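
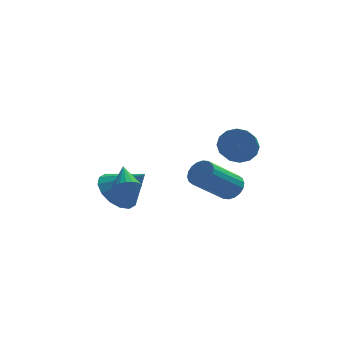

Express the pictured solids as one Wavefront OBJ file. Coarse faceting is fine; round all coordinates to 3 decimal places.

v 1.483 -0.252 0.129
v 1.86 0.023 0.691
v 1.673 -1.033 1.333
v 1.297 -1.308 0.771
v 1.501 0.125 0.754
v 1.315 -0.931 1.396
v 1.138 0.126 0.65
v 0.952 -0.93 1.292
v 0.868 0.025 0.406
v 0.681 -1.031 1.048
v 0.762 -0.149 0.088
v 0.575 -1.205 0.73
v 0.849 -0.352 -0.219
v 0.663 -1.408 0.423
v 1.107 -0.527 -0.433
v 0.92 -1.583 0.209
v 1.465 -0.629 -0.496
v 1.279 -1.685 0.146
v 1.828 -0.63 -0.392
v 1.642 -1.686 0.25
v 2.099 -0.529 -0.148
v 1.912 -1.585 0.494
v 2.205 -0.355 0.17
v 2.018 -1.411 0.812
v 2.117 -0.152 0.477
v 1.931 -1.208 1.119
v -2.596 1.59 -2.829
v -2.186 1.369 -2.484
v -2.704 2.45 -2.151
v -2.056 1.505 -2.635
v -2.02 1.655 -2.82
v -2.083 1.794 -3.006
v -2.235 1.898 -3.162
v -2.449 1.949 -3.26
v -2.689 1.938 -3.284
v -2.913 1.866 -3.229
v -3.082 1.747 -3.105
v -3.167 1.601 -2.933
v -3.153 1.453 -2.743
v -3.043 1.329 -2.568
v -2.856 1.249 -2.438
v -2.624 1.229 -2.376
v -2.387 1.272 -2.392
v -2.914 3.651 -4.142
v -2.216 3.475 -4.85
v -1.846 3.209 -2.978
v -2.152 3.977 -4.718
v -2.292 4.391 -4.432
v -2.599 4.607 -4.068
v -2.99 4.567 -3.724
v -3.361 4.282 -3.492
v -3.612 3.827 -3.433
v -3.677 3.325 -3.565
v -3.537 2.91 -3.851
v -3.23 2.694 -4.215
v -2.838 2.734 -4.559
v -2.467 3.02 -4.792
v 1.468 2.973 -3.671
v 1.914 2.996 -3.213
v 0.677 2.19 -1.97
v 0.232 2.167 -2.429
v 1.78 3.246 -3.184
v 0.544 2.44 -1.941
v 1.585 3.442 -3.252
v 0.348 2.636 -2.009
v 1.366 3.545 -3.402
v 0.129 2.738 -2.159
v 1.168 3.534 -3.606
v -0.069 2.728 -2.364
v 1.029 3.413 -3.823
v -0.208 2.607 -2.581
v 0.977 3.204 -4.01
v -0.26 2.398 -2.767
v 1.023 2.95 -4.13
v -0.214 2.144 -2.887
v 1.156 2.7 -4.159
v -0.08 1.894 -2.916
v 1.352 2.504 -4.091
v 0.115 1.698 -2.848
v 1.571 2.402 -3.941
v 0.334 1.595 -2.698
v 1.769 2.412 -3.736
v 0.532 1.606 -2.494
v 1.908 2.533 -3.519
v 0.671 1.727 -2.277
v 1.96 2.742 -3.333
v 0.723 1.936 -2.09
f 2 1 5
f 2 5 3
f 3 5 6
f 3 6 4
f 5 1 7
f 5 7 6
f 6 7 8
f 6 8 4
f 7 1 9
f 7 9 8
f 8 9 10
f 8 10 4
f 9 1 11
f 9 11 10
f 10 11 12
f 10 12 4
f 11 1 13
f 11 13 12
f 12 13 14
f 12 14 4
f 13 1 15
f 13 15 14
f 14 15 16
f 14 16 4
f 15 1 17
f 15 17 16
f 16 17 18
f 16 18 4
f 17 1 19
f 17 19 18
f 18 19 20
f 18 20 4
f 19 1 21
f 19 21 20
f 20 21 22
f 20 22 4
f 21 1 23
f 21 23 22
f 22 23 24
f 22 24 4
f 23 1 25
f 23 25 24
f 24 25 26
f 24 26 4
f 25 1 2
f 25 2 26
f 26 2 3
f 26 3 4
f 28 27 30
f 28 30 29
f 30 27 31
f 30 31 29
f 31 27 32
f 31 32 29
f 32 27 33
f 32 33 29
f 33 27 34
f 33 34 29
f 34 27 35
f 34 35 29
f 35 27 36
f 35 36 29
f 36 27 37
f 36 37 29
f 37 27 38
f 37 38 29
f 38 27 39
f 38 39 29
f 39 27 40
f 39 40 29
f 40 27 41
f 40 41 29
f 41 27 42
f 41 42 29
f 42 27 43
f 42 43 29
f 43 27 28
f 43 28 29
f 45 44 47
f 45 47 46
f 47 44 48
f 47 48 46
f 48 44 49
f 48 49 46
f 49 44 50
f 49 50 46
f 50 44 51
f 50 51 46
f 51 44 52
f 51 52 46
f 52 44 53
f 52 53 46
f 53 44 54
f 53 54 46
f 54 44 55
f 54 55 46
f 55 44 56
f 55 56 46
f 56 44 57
f 56 57 46
f 57 44 45
f 57 45 46
f 59 58 62
f 59 62 60
f 60 62 63
f 60 63 61
f 62 58 64
f 62 64 63
f 63 64 65
f 63 65 61
f 64 58 66
f 64 66 65
f 65 66 67
f 65 67 61
f 66 58 68
f 66 68 67
f 67 68 69
f 67 69 61
f 68 58 70
f 68 70 69
f 69 70 71
f 69 71 61
f 70 58 72
f 70 72 71
f 71 72 73
f 71 73 61
f 72 58 74
f 72 74 73
f 73 74 75
f 73 75 61
f 74 58 76
f 74 76 75
f 75 76 77
f 75 77 61
f 76 58 78
f 76 78 77
f 77 78 79
f 77 79 61
f 78 58 80
f 78 80 79
f 79 80 81
f 79 81 61
f 80 58 82
f 80 82 81
f 81 82 83
f 81 83 61
f 82 58 84
f 82 84 83
f 83 84 85
f 83 85 61
f 84 58 86
f 84 86 85
f 85 86 87
f 85 87 61
f 86 58 59
f 86 59 87
f 87 59 60
f 87 60 61



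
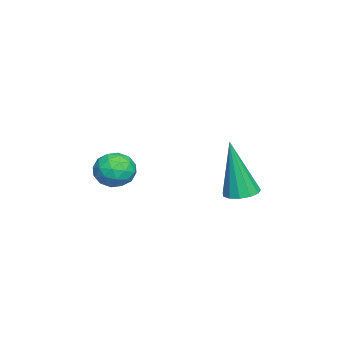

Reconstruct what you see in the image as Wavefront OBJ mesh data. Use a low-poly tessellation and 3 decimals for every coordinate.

v -0.554 -1.382 -2.847
v -0.022 -1.485 -3.19
v -0.778 -2.395 -2.89
v -0.246 -2.498 -3.233
v -0.202 -2.331 -2.616
v -0.064 -1.705 -2.588
v -0.736 -2.175 -3.492
v -0.598 -1.549 -3.464
v -0.135 -1.975 -3.588
v 0.196 -2.071 -3.047
v -0.996 -1.809 -3.033
v -0.665 -1.905 -2.492
v -0.268 -1.345 -3.014
v -0.532 -2.535 -3.066
v -0.506 -2.437 -2.703
v -0.193 -2.498 -2.904
v -0.293 -1.474 -2.661
v 0.02 -1.535 -2.862
v -0.086 -2.032 -2.525
v -0.82 -2.345 -3.218
v -0.507 -2.406 -3.419
v -0.607 -1.382 -3.176
v -0.294 -1.443 -3.377
v -0.714 -1.848 -3.555
v -0.022 -1.693 -3.45
v -0.153 -2.288 -3.476
v -0.442 -2.099 -3.628
v -0.36 -1.731 -3.612
v 0.172 -1.75 -3.132
v 0.041 -2.345 -3.158
v 0.066 -2.247 -2.794
v 0.148 -1.879 -2.779
v 0.106 -2.038 -3.366
v -0.841 -1.535 -2.922
v -0.972 -2.13 -2.948
v -0.948 -2.001 -3.301
v -0.866 -1.633 -3.286
v -0.647 -1.592 -2.604
v -0.778 -2.187 -2.63
v -0.44 -2.149 -2.468
v -0.358 -1.781 -2.452
v -0.906 -1.842 -2.714
v -0.776 1.508 -3.74
v -0.307 1.265 -3.791
v -0.744 1.172 -1.84
v -0.248 1.554 -3.741
v -0.355 1.827 -3.69
v -0.597 2 -3.656
v -0.895 2.017 -3.648
v -1.155 1.872 -3.669
v -1.295 1.612 -3.713
v -1.27 1.319 -3.766
v -1.088 1.086 -3.81
v -0.807 0.987 -3.832
v -0.516 1.054 -3.825
f 1 38 17
f 38 12 41
f 17 41 6
f 38 41 17
f 1 17 13
f 17 6 18
f 13 18 2
f 17 18 13
f 1 13 22
f 13 2 23
f 22 23 8
f 13 23 22
f 1 22 34
f 22 8 37
f 34 37 11
f 22 37 34
f 1 34 38
f 34 11 42
f 38 42 12
f 34 42 38
f 2 18 29
f 18 6 32
f 29 32 10
f 18 32 29
f 6 41 19
f 41 12 40
f 19 40 5
f 41 40 19
f 12 42 39
f 42 11 35
f 39 35 3
f 42 35 39
f 11 37 36
f 37 8 24
f 36 24 7
f 37 24 36
f 8 23 28
f 23 2 25
f 28 25 9
f 23 25 28
f 4 30 16
f 30 10 31
f 16 31 5
f 30 31 16
f 4 16 14
f 16 5 15
f 14 15 3
f 16 15 14
f 4 14 21
f 14 3 20
f 21 20 7
f 14 20 21
f 4 21 26
f 21 7 27
f 26 27 9
f 21 27 26
f 4 26 30
f 26 9 33
f 30 33 10
f 26 33 30
f 5 31 19
f 31 10 32
f 19 32 6
f 31 32 19
f 3 15 39
f 15 5 40
f 39 40 12
f 15 40 39
f 7 20 36
f 20 3 35
f 36 35 11
f 20 35 36
f 9 27 28
f 27 7 24
f 28 24 8
f 27 24 28
f 10 33 29
f 33 9 25
f 29 25 2
f 33 25 29
f 44 43 46
f 44 46 45
f 46 43 47
f 46 47 45
f 47 43 48
f 47 48 45
f 48 43 49
f 48 49 45
f 49 43 50
f 49 50 45
f 50 43 51
f 50 51 45
f 51 43 52
f 51 52 45
f 52 43 53
f 52 53 45
f 53 43 54
f 53 54 45
f 54 43 55
f 54 55 45
f 55 43 44
f 55 44 45



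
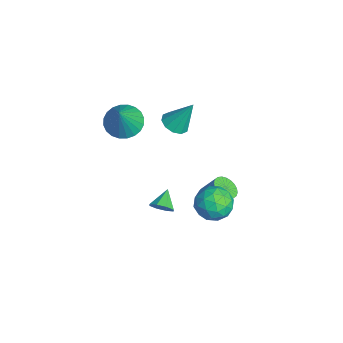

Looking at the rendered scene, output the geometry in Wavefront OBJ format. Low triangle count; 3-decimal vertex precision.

v 3.014 3.533 1.417
v 3.606 2.694 1.249
v 1.714 2.766 0.671
v 2.306 1.927 0.503
v 2.019 2.176 1.472
v 2.822 2.65 1.933
v 2.498 2.81 -0.013
v 3.301 3.284 0.448
v 3.287 2.247 0.365
v 2.991 1.855 1.283
v 2.329 3.605 0.637
v 2.033 3.213 1.555
v 3.424 3.181 1.399
v 1.896 2.279 0.521
v 1.727 2.426 1.091
v 2.075 1.932 0.992
v 2.964 3.155 1.801
v 3.312 2.661 1.702
v 2.379 2.357 1.833
v 2.008 2.799 0.218
v 2.356 2.305 0.119
v 3.245 3.528 0.928
v 3.593 3.034 0.829
v 2.941 3.103 0.087
v 3.584 2.424 0.781
v 2.82 1.974 0.342
v 2.933 2.493 0.038
v 3.405 2.772 0.31
v 3.41 2.194 1.32
v 2.646 1.743 0.881
v 2.477 1.89 1.451
v 2.95 2.168 1.722
v 3.223 1.931 0.8
v 2.674 3.717 1.039
v 1.91 3.266 0.6
v 2.37 3.292 0.198
v 2.843 3.57 0.469
v 2.5 3.486 1.578
v 1.736 3.036 1.139
v 1.915 2.688 1.61
v 2.387 2.967 1.882
v 2.097 3.529 1.12
v -1.009 3.472 -2.633
v -0.6 2.916 -2.366
v -0.322 3.611 -1.341
v -0.731 4.168 -1.607
v -0.404 3.062 -2.519
v -0.125 3.758 -1.494
v -0.3 3.271 -2.689
v -0.021 3.966 -1.664
v -0.303 3.51 -2.851
v -0.024 4.206 -1.825
v -0.414 3.744 -2.979
v -0.136 4.439 -1.953
v -0.616 3.936 -3.054
v -0.337 4.632 -2.029
v -0.878 4.058 -3.066
v -0.599 4.753 -2.04
v -1.159 4.09 -3.011
v -0.881 4.786 -1.986
v -1.418 4.029 -2.899
v -1.14 4.724 -1.874
v -1.615 3.882 -2.746
v -1.336 4.578 -1.721
v -1.719 3.674 -2.576
v -1.44 4.369 -1.551
v -1.716 3.434 -2.415
v -1.437 4.13 -1.389
v -1.604 3.201 -2.287
v -1.326 3.896 -1.261
v -1.403 3.008 -2.211
v -1.124 3.704 -1.186
v -1.141 2.887 -2.2
v -0.862 3.582 -1.174
v -0.859 2.854 -2.254
v -0.581 3.55 -1.229
v -3.944 2.231 1.082
v -3.484 1.621 1.32
v -3.636 3.109 2.738
v -3.195 1.95 1.091
v -3.192 2.387 0.859
v -3.476 2.764 0.712
v -3.939 2.937 0.706
v -4.404 2.841 0.844
v -4.693 2.511 1.072
v -4.696 2.075 1.304
v -4.412 1.698 1.452
v -3.949 1.524 1.457
v 2.448 0.214 0.927
v 2.664 -0.067 1.471
v 1.632 0.686 1.493
v 2.868 0.379 1.394
v 2.827 0.729 1.043
v 2.563 0.777 0.624
v 2.232 0.495 0.382
v 2.028 0.049 0.459
v 2.069 -0.301 0.81
v 2.333 -0.349 1.23
v -2.622 -0.653 3.081
v -1.761 -0.263 2.671
v -1.578 -1.067 4.879
v -1.922 0.064 2.84
v -2.19 0.282 3.046
v -2.524 0.357 3.257
v -2.872 0.279 3.441
v -3.182 0.059 3.57
v -3.408 -0.269 3.625
v -3.513 -0.656 3.597
v -3.483 -1.042 3.49
v -3.321 -1.369 3.321
v -3.053 -1.587 3.116
v -2.72 -1.663 2.905
v -2.371 -1.585 2.721
v -2.061 -1.365 2.591
v -1.836 -1.036 2.537
v -1.73 -0.649 2.565
f 1 38 17
f 38 12 41
f 17 41 6
f 38 41 17
f 1 17 13
f 17 6 18
f 13 18 2
f 17 18 13
f 1 13 22
f 13 2 23
f 22 23 8
f 13 23 22
f 1 22 34
f 22 8 37
f 34 37 11
f 22 37 34
f 1 34 38
f 34 11 42
f 38 42 12
f 34 42 38
f 2 18 29
f 18 6 32
f 29 32 10
f 18 32 29
f 6 41 19
f 41 12 40
f 19 40 5
f 41 40 19
f 12 42 39
f 42 11 35
f 39 35 3
f 42 35 39
f 11 37 36
f 37 8 24
f 36 24 7
f 37 24 36
f 8 23 28
f 23 2 25
f 28 25 9
f 23 25 28
f 4 30 16
f 30 10 31
f 16 31 5
f 30 31 16
f 4 16 14
f 16 5 15
f 14 15 3
f 16 15 14
f 4 14 21
f 14 3 20
f 21 20 7
f 14 20 21
f 4 21 26
f 21 7 27
f 26 27 9
f 21 27 26
f 4 26 30
f 26 9 33
f 30 33 10
f 26 33 30
f 5 31 19
f 31 10 32
f 19 32 6
f 31 32 19
f 3 15 39
f 15 5 40
f 39 40 12
f 15 40 39
f 7 20 36
f 20 3 35
f 36 35 11
f 20 35 36
f 9 27 28
f 27 7 24
f 28 24 8
f 27 24 28
f 10 33 29
f 33 9 25
f 29 25 2
f 33 25 29
f 44 43 47
f 44 47 45
f 45 47 48
f 45 48 46
f 47 43 49
f 47 49 48
f 48 49 50
f 48 50 46
f 49 43 51
f 49 51 50
f 50 51 52
f 50 52 46
f 51 43 53
f 51 53 52
f 52 53 54
f 52 54 46
f 53 43 55
f 53 55 54
f 54 55 56
f 54 56 46
f 55 43 57
f 55 57 56
f 56 57 58
f 56 58 46
f 57 43 59
f 57 59 58
f 58 59 60
f 58 60 46
f 59 43 61
f 59 61 60
f 60 61 62
f 60 62 46
f 61 43 63
f 61 63 62
f 62 63 64
f 62 64 46
f 63 43 65
f 63 65 64
f 64 65 66
f 64 66 46
f 65 43 67
f 65 67 66
f 66 67 68
f 66 68 46
f 67 43 69
f 67 69 68
f 68 69 70
f 68 70 46
f 69 43 71
f 69 71 70
f 70 71 72
f 70 72 46
f 71 43 73
f 71 73 72
f 72 73 74
f 72 74 46
f 73 43 75
f 73 75 74
f 74 75 76
f 74 76 46
f 75 43 44
f 75 44 76
f 76 44 45
f 76 45 46
f 78 77 80
f 78 80 79
f 80 77 81
f 80 81 79
f 81 77 82
f 81 82 79
f 82 77 83
f 82 83 79
f 83 77 84
f 83 84 79
f 84 77 85
f 84 85 79
f 85 77 86
f 85 86 79
f 86 77 87
f 86 87 79
f 87 77 88
f 87 88 79
f 88 77 78
f 88 78 79
f 90 89 92
f 90 92 91
f 92 89 93
f 92 93 91
f 93 89 94
f 93 94 91
f 94 89 95
f 94 95 91
f 95 89 96
f 95 96 91
f 96 89 97
f 96 97 91
f 97 89 98
f 97 98 91
f 98 89 90
f 98 90 91
f 100 99 102
f 100 102 101
f 102 99 103
f 102 103 101
f 103 99 104
f 103 104 101
f 104 99 105
f 104 105 101
f 105 99 106
f 105 106 101
f 106 99 107
f 106 107 101
f 107 99 108
f 107 108 101
f 108 99 109
f 108 109 101
f 109 99 110
f 109 110 101
f 110 99 111
f 110 111 101
f 111 99 112
f 111 112 101
f 112 99 113
f 112 113 101
f 113 99 114
f 113 114 101
f 114 99 115
f 114 115 101
f 115 99 116
f 115 116 101
f 116 99 100
f 116 100 101



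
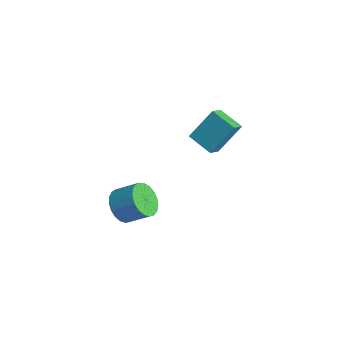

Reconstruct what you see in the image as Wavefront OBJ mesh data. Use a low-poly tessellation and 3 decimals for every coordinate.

v -2.767 1.119 0.643
v -2.522 2.357 2.296
v -3.21 1.876 0.142
v -2.965 3.114 1.795
v -1.395 1.566 0.105
v -1.15 2.804 1.758
v -1.838 2.323 -0.396
v -1.593 3.561 1.257
v -0.572 -3.983 -1.138
v 0.12 -4.745 -1.118
v 1.005 -3.919 -0.301
v 0.312 -3.157 -0.322
v 0.239 -4.527 -1.467
v 1.123 -3.701 -0.65
v 0.217 -4.214 -1.759
v 1.101 -3.388 -0.942
v 0.058 -3.862 -1.944
v 0.943 -3.036 -1.127
v -0.209 -3.53 -1.989
v 0.675 -2.704 -1.173
v -0.539 -3.277 -1.888
v 0.345 -2.451 -1.071
v -0.875 -3.146 -1.657
v 0.009 -2.32 -0.84
v -1.159 -3.16 -1.336
v -0.274 -2.334 -0.519
v -1.341 -3.316 -0.981
v -0.456 -2.49 -0.164
v -1.39 -3.587 -0.653
v -0.506 -2.761 0.163
v -1.298 -3.927 -0.409
v -0.413 -3.101 0.407
v -1.08 -4.276 -0.292
v -0.196 -3.45 0.525
v -0.775 -4.575 -0.32
v 0.11 -3.749 0.496
v -0.434 -4.772 -0.49
v 0.45 -3.946 0.326
v -0.118 -4.832 -0.772
v 0.767 -4.006 0.044
f 2 4 1
f 5 2 1
f 1 4 3
f 3 5 1
f 2 8 4
f 6 2 5
f 6 8 2
f 4 8 3
f 7 5 3
f 3 8 7
f 7 6 5
f 8 6 7
f 10 9 13
f 10 13 11
f 11 13 14
f 11 14 12
f 13 9 15
f 13 15 14
f 14 15 16
f 14 16 12
f 15 9 17
f 15 17 16
f 16 17 18
f 16 18 12
f 17 9 19
f 17 19 18
f 18 19 20
f 18 20 12
f 19 9 21
f 19 21 20
f 20 21 22
f 20 22 12
f 21 9 23
f 21 23 22
f 22 23 24
f 22 24 12
f 23 9 25
f 23 25 24
f 24 25 26
f 24 26 12
f 25 9 27
f 25 27 26
f 26 27 28
f 26 28 12
f 27 9 29
f 27 29 28
f 28 29 30
f 28 30 12
f 29 9 31
f 29 31 30
f 30 31 32
f 30 32 12
f 31 9 33
f 31 33 32
f 32 33 34
f 32 34 12
f 33 9 35
f 33 35 34
f 34 35 36
f 34 36 12
f 35 9 37
f 35 37 36
f 36 37 38
f 36 38 12
f 37 9 39
f 37 39 38
f 38 39 40
f 38 40 12
f 39 9 10
f 39 10 40
f 40 10 11
f 40 11 12



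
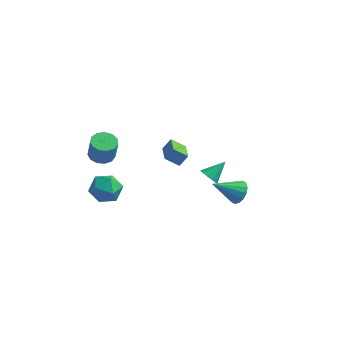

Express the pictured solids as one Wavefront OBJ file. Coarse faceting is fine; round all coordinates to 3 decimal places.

v -3.374 -0.931 -4.634
v -2.75 -1.308 -3.791
v -4.69 -2.072 -4.169
v -4.066 -2.449 -3.326
v -4.48 -1.415 -3.294
v -3.666 -0.709 -3.582
v -3.774 -2.671 -4.378
v -2.96 -1.965 -4.666
v -2.997 -2.383 -3.633
v -3.433 -1.606 -2.963
v -4.007 -1.774 -4.997
v -4.443 -0.997 -4.327
v 1.993 0.413 -2.97
v 2.561 0.296 -3.326
v 2.707 1.387 -2.15
v 2.378 0.581 -3.505
v 2.073 0.813 -3.514
v 1.743 0.918 -3.351
v 1.492 0.862 -3.067
v 1.4 0.664 -2.752
v 1.496 0.386 -2.506
v 1.751 0.117 -2.408
v 2.082 -0.058 -2.488
v 2.385 -0.084 -2.721
v 2.563 0.048 -3.034
v -4.029 -1.421 -1.009
v -3.433 -0.846 -1.054
v -3.175 -1.003 0.364
v -3.771 -1.579 0.409
v -3.829 -0.618 -0.956
v -3.571 -0.775 0.462
v -4.289 -0.645 -0.876
v -4.031 -0.802 0.542
v -4.667 -0.918 -0.837
v -4.408 -1.075 0.581
v -4.841 -1.352 -0.853
v -4.583 -1.509 0.565
v -4.758 -1.807 -0.919
v -4.5 -1.964 0.499
v -4.444 -2.14 -1.013
v -4.186 -2.297 0.405
v -3.998 -2.245 -1.106
v -3.739 -2.402 0.312
v -3.561 -2.088 -1.168
v -3.303 -2.245 0.25
v -3.274 -1.72 -1.18
v -3.015 -1.877 0.238
v -3.226 -1.257 -1.137
v -2.968 -1.414 0.281
v -0.016 0.968 -2.984
v -0.868 0.742 -2.36
v -0.622 2.283 -3.336
v -1.474 2.057 -2.712
v 0.394 1.343 -2.288
v -0.458 1.117 -1.664
v -0.212 2.658 -2.64
v -1.064 2.432 -2.016
v 4.462 -1.628 -1.827
v 4.783 -1.26 -1.167
v 3.118 -2.452 -0.713
v 4.493 -0.988 -1.315
v 4.195 -0.886 -1.6
v 3.968 -0.984 -1.945
v 3.874 -1.254 -2.259
v 3.937 -1.624 -2.457
v 4.141 -1.995 -2.486
v 4.431 -2.268 -2.338
v 4.729 -2.369 -2.053
v 4.955 -2.272 -1.708
v 5.05 -2.002 -1.394
v 4.986 -1.632 -1.196
f 1 12 6
f 1 6 2
f 1 2 8
f 1 8 11
f 1 11 12
f 2 6 10
f 6 12 5
f 12 11 3
f 11 8 7
f 8 2 9
f 4 10 5
f 4 5 3
f 4 3 7
f 4 7 9
f 4 9 10
f 5 10 6
f 3 5 12
f 7 3 11
f 9 7 8
f 10 9 2
f 14 13 16
f 14 16 15
f 16 13 17
f 16 17 15
f 17 13 18
f 17 18 15
f 18 13 19
f 18 19 15
f 19 13 20
f 19 20 15
f 20 13 21
f 20 21 15
f 21 13 22
f 21 22 15
f 22 13 23
f 22 23 15
f 23 13 24
f 23 24 15
f 24 13 25
f 24 25 15
f 25 13 14
f 25 14 15
f 27 26 30
f 27 30 28
f 28 30 31
f 28 31 29
f 30 26 32
f 30 32 31
f 31 32 33
f 31 33 29
f 32 26 34
f 32 34 33
f 33 34 35
f 33 35 29
f 34 26 36
f 34 36 35
f 35 36 37
f 35 37 29
f 36 26 38
f 36 38 37
f 37 38 39
f 37 39 29
f 38 26 40
f 38 40 39
f 39 40 41
f 39 41 29
f 40 26 42
f 40 42 41
f 41 42 43
f 41 43 29
f 42 26 44
f 42 44 43
f 43 44 45
f 43 45 29
f 44 26 46
f 44 46 45
f 45 46 47
f 45 47 29
f 46 26 48
f 46 48 47
f 47 48 49
f 47 49 29
f 48 26 27
f 48 27 49
f 49 27 28
f 49 28 29
f 51 53 50
f 54 51 50
f 50 53 52
f 52 54 50
f 51 57 53
f 55 51 54
f 55 57 51
f 53 57 52
f 56 54 52
f 52 57 56
f 56 55 54
f 57 55 56
f 59 58 61
f 59 61 60
f 61 58 62
f 61 62 60
f 62 58 63
f 62 63 60
f 63 58 64
f 63 64 60
f 64 58 65
f 64 65 60
f 65 58 66
f 65 66 60
f 66 58 67
f 66 67 60
f 67 58 68
f 67 68 60
f 68 58 69
f 68 69 60
f 69 58 70
f 69 70 60
f 70 58 71
f 70 71 60
f 71 58 59
f 71 59 60



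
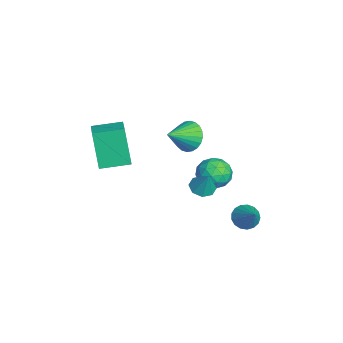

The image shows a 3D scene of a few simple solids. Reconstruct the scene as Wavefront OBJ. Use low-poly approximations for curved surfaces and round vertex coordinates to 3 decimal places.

v -0.555 2.529 -1.819
v -0.051 2.208 -2.255
v 0.575 2.811 -0.721
v -0.041 2.548 -2.352
v -0.15 2.885 -2.326
v -0.351 3.14 -2.185
v -0.599 3.255 -1.96
v -0.836 3.204 -1.702
v -1.01 2.998 -1.471
v -1.079 2.685 -1.32
v -1.027 2.337 -1.283
v -0.868 2.032 -1.369
v -0.637 1.842 -1.558
v -0.387 1.809 -1.807
v -0.175 1.941 -2.058
v 0.737 0.267 1.659
v 1.36 0.19 1.398
v 1.243 0.493 2.801
v 1.193 0.682 1.374
v 0.759 0.931 1.517
v 0.312 0.791 1.743
v 0.114 0.344 1.92
v 0.28 -0.149 1.944
v 0.714 -0.398 1.801
v 1.161 -0.258 1.575
v -0.869 -4.591 2.607
v -1.614 -4.853 4.607
v -0.931 -3.063 2.784
v -1.675 -3.324 4.784
v 0.555 -4.596 3.136
v -0.189 -4.857 5.136
v 0.494 -3.067 3.313
v -0.251 -3.329 5.313
v -2.951 2.089 -0.828
v -2.373 1.338 -0.547
v -4.247 1.182 -0.593
v -3.669 0.431 -0.312
v -3.75 1.232 0.26
v -2.949 1.793 0.115
v -3.671 0.727 -1.255
v -2.87 1.288 -1.4
v -2.819 0.496 -0.811
v -2.867 0.808 0.125
v -3.753 1.712 -1.265
v -3.801 2.024 -0.329
v -2.548 1.793 -0.708
v -4.072 0.727 -0.432
v -4.119 1.198 -0.095
v -3.78 0.756 0.07
v -2.887 2.061 -0.319
v -2.547 1.619 -0.154
v -3.356 1.557 0.321
v -4.073 0.901 -0.986
v -3.733 0.459 -0.821
v -2.84 1.764 -1.21
v -2.501 1.322 -1.045
v -3.264 0.963 -1.461
v -2.471 0.856 -0.698
v -3.232 0.323 -0.56
v -3.233 0.497 -1.114
v -2.763 0.827 -1.2
v -2.499 1.04 -0.148
v -3.261 0.507 -0.01
v -3.308 0.978 0.327
v -2.838 1.308 0.241
v -2.761 0.545 -0.303
v -3.359 2.013 -1.13
v -4.121 1.48 -0.992
v -3.782 1.212 -1.381
v -3.312 1.542 -1.467
v -3.388 2.197 -0.58
v -4.149 1.664 -0.442
v -3.857 1.693 0.06
v -3.387 2.023 -0.026
v -3.859 1.975 -0.837
v -3.364 -0.019 2.268
v -2.765 0.622 2.606
v -2.596 -1.141 3.032
v -3.024 0.621 2.866
v -3.335 0.524 3.035
v -3.65 0.343 3.087
v -3.921 0.108 3.014
v -4.108 -0.147 2.828
v -4.182 -0.382 2.557
v -4.131 -0.562 2.241
v -3.963 -0.66 1.93
v -3.704 -0.659 1.67
v -3.394 -0.562 1.501
v -3.079 -0.381 1.449
v -2.807 -0.146 1.521
v -2.62 0.109 1.708
v -2.547 0.344 1.979
v -2.598 0.524 2.295
f 2 1 4
f 2 4 3
f 4 1 5
f 4 5 3
f 5 1 6
f 5 6 3
f 6 1 7
f 6 7 3
f 7 1 8
f 7 8 3
f 8 1 9
f 8 9 3
f 9 1 10
f 9 10 3
f 10 1 11
f 10 11 3
f 11 1 12
f 11 12 3
f 12 1 13
f 12 13 3
f 13 1 14
f 13 14 3
f 14 1 15
f 14 15 3
f 15 1 2
f 15 2 3
f 17 16 19
f 17 19 18
f 19 16 20
f 19 20 18
f 20 16 21
f 20 21 18
f 21 16 22
f 21 22 18
f 22 16 23
f 22 23 18
f 23 16 24
f 23 24 18
f 24 16 25
f 24 25 18
f 25 16 17
f 25 17 18
f 27 29 26
f 30 27 26
f 26 29 28
f 28 30 26
f 27 33 29
f 31 27 30
f 31 33 27
f 29 33 28
f 32 30 28
f 28 33 32
f 32 31 30
f 33 31 32
f 34 71 50
f 71 45 74
f 50 74 39
f 71 74 50
f 34 50 46
f 50 39 51
f 46 51 35
f 50 51 46
f 34 46 55
f 46 35 56
f 55 56 41
f 46 56 55
f 34 55 67
f 55 41 70
f 67 70 44
f 55 70 67
f 34 67 71
f 67 44 75
f 71 75 45
f 67 75 71
f 35 51 62
f 51 39 65
f 62 65 43
f 51 65 62
f 39 74 52
f 74 45 73
f 52 73 38
f 74 73 52
f 45 75 72
f 75 44 68
f 72 68 36
f 75 68 72
f 44 70 69
f 70 41 57
f 69 57 40
f 70 57 69
f 41 56 61
f 56 35 58
f 61 58 42
f 56 58 61
f 37 63 49
f 63 43 64
f 49 64 38
f 63 64 49
f 37 49 47
f 49 38 48
f 47 48 36
f 49 48 47
f 37 47 54
f 47 36 53
f 54 53 40
f 47 53 54
f 37 54 59
f 54 40 60
f 59 60 42
f 54 60 59
f 37 59 63
f 59 42 66
f 63 66 43
f 59 66 63
f 38 64 52
f 64 43 65
f 52 65 39
f 64 65 52
f 36 48 72
f 48 38 73
f 72 73 45
f 48 73 72
f 40 53 69
f 53 36 68
f 69 68 44
f 53 68 69
f 42 60 61
f 60 40 57
f 61 57 41
f 60 57 61
f 43 66 62
f 66 42 58
f 62 58 35
f 66 58 62
f 77 76 79
f 77 79 78
f 79 76 80
f 79 80 78
f 80 76 81
f 80 81 78
f 81 76 82
f 81 82 78
f 82 76 83
f 82 83 78
f 83 76 84
f 83 84 78
f 84 76 85
f 84 85 78
f 85 76 86
f 85 86 78
f 86 76 87
f 86 87 78
f 87 76 88
f 87 88 78
f 88 76 89
f 88 89 78
f 89 76 90
f 89 90 78
f 90 76 91
f 90 91 78
f 91 76 92
f 91 92 78
f 92 76 93
f 92 93 78
f 93 76 77
f 93 77 78



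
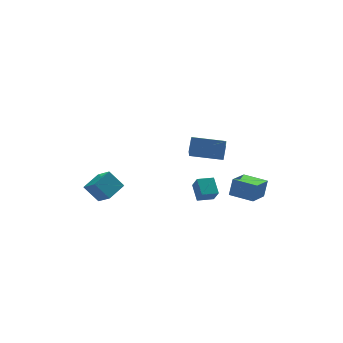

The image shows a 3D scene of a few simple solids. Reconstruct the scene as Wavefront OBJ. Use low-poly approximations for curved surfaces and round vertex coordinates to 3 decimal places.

v -4.121 3.657 -1.615
v -3.762 2.744 -0.906
v -3.13 4.338 -1.24
v -2.771 3.426 -0.531
v -3.449 3.194 -2.549
v -3.09 2.282 -1.84
v -2.458 3.876 -2.174
v -2.099 2.963 -1.465
v 1.374 1.294 -2.299
v 1.448 0.744 -1.516
v 1.416 2.204 -1.665
v 1.49 1.654 -0.881
v 2.31 1.306 -2.379
v 2.384 0.756 -1.595
v 2.352 2.216 -1.744
v 2.426 1.666 -0.961
v 0.745 0.723 1.586
v 0.201 -0.824 2.898
v 1.053 1.225 2.306
v 0.509 -0.322 3.618
v 2.351 0.002 1.402
v 1.807 -1.545 2.714
v 2.659 0.504 2.122
v 2.115 -1.043 3.434
v 2.375 -0.839 -0.737
v 2.631 -0.668 0.278
v 3.334 0.128 -1.141
v 3.59 0.298 -0.126
v 3.33 -1.818 -0.814
v 3.586 -1.648 0.201
v 4.289 -0.852 -1.218
v 4.545 -0.681 -0.203
f 2 4 1
f 5 2 1
f 1 4 3
f 3 5 1
f 2 8 4
f 6 2 5
f 6 8 2
f 4 8 3
f 7 5 3
f 3 8 7
f 7 6 5
f 8 6 7
f 10 12 9
f 13 10 9
f 9 12 11
f 11 13 9
f 10 16 12
f 14 10 13
f 14 16 10
f 12 16 11
f 15 13 11
f 11 16 15
f 15 14 13
f 16 14 15
f 18 20 17
f 21 18 17
f 17 20 19
f 19 21 17
f 18 24 20
f 22 18 21
f 22 24 18
f 20 24 19
f 23 21 19
f 19 24 23
f 23 22 21
f 24 22 23
f 26 28 25
f 29 26 25
f 25 28 27
f 27 29 25
f 26 32 28
f 30 26 29
f 30 32 26
f 28 32 27
f 31 29 27
f 27 32 31
f 31 30 29
f 32 30 31



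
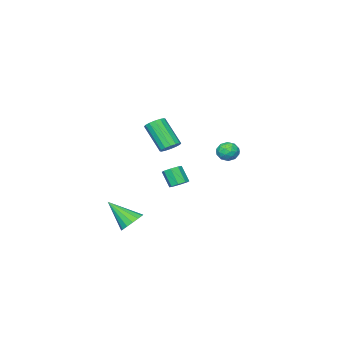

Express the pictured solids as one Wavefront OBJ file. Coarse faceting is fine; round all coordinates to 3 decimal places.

v -0.984 1.98 1.479
v -0.66 1.472 1.003
v -2.04 1.328 1.457
v -1.716 0.82 0.981
v -1.482 0.866 1.71
v -0.829 1.27 1.724
v -1.871 1.53 0.736
v -1.218 1.934 0.75
v -1.208 1.194 0.544
v -0.967 0.784 1.147
v -1.733 2.016 1.313
v -1.492 1.606 1.916
v -0.729 1.784 1.243
v -1.971 1.016 1.217
v -1.833 1.044 1.646
v -1.643 0.745 1.366
v -0.828 1.665 1.667
v -0.638 1.366 1.387
v -1.121 1.01 1.803
v -2.062 1.434 1.073
v -1.872 1.135 0.793
v -1.057 2.055 1.094
v -0.867 1.756 0.814
v -1.579 1.79 0.657
v -0.861 1.322 0.694
v -1.482 0.938 0.681
v -1.573 1.355 0.536
v -1.189 1.593 0.544
v -0.719 1.08 1.048
v -1.34 0.697 1.035
v -1.203 0.724 1.463
v -0.819 0.961 1.472
v -1.042 0.917 0.778
v -1.36 2.103 1.425
v -1.981 1.72 1.412
v -1.881 1.839 0.988
v -1.497 2.076 0.997
v -1.218 1.862 1.779
v -1.839 1.478 1.766
v -1.511 1.207 1.916
v -1.127 1.445 1.924
v -1.658 1.883 1.682
v 3.861 1.864 3.125
v 4.259 2.284 3.482
v 4.237 0.936 5.092
v 3.839 0.516 4.735
v 3.93 2.382 3.56
v 3.908 1.034 5.17
v 3.583 2.342 3.521
v 3.561 0.993 5.131
v 3.31 2.173 3.376
v 3.288 0.825 4.986
v 3.185 1.922 3.164
v 3.162 0.574 4.774
v 3.241 1.655 2.941
v 3.218 0.307 4.551
v 3.463 1.444 2.768
v 3.441 0.096 4.378
v 3.792 1.346 2.69
v 3.77 -0.002 4.3
v 4.139 1.387 2.729
v 4.117 0.038 4.339
v 4.412 1.555 2.874
v 4.39 0.207 4.484
v 4.538 1.806 3.086
v 4.515 0.458 4.696
v 4.482 2.073 3.309
v 4.459 0.725 4.919
v 3.622 -1.71 -4.227
v 3.936 -2.229 -4.877
v 4.258 -3.17 -2.753
v 4.289 -1.957 -4.76
v 4.464 -1.619 -4.501
v 4.412 -1.305 -4.167
v 4.149 -1.1 -3.85
v 3.744 -1.058 -3.633
v 3.307 -1.191 -3.576
v 2.954 -1.462 -3.693
v 2.78 -1.801 -3.953
v 2.831 -2.114 -4.286
v 3.094 -2.32 -4.603
v 3.499 -2.362 -4.82
v 0.081 -1.303 -1.917
v 0.538 -1.697 -2.16
v 0.495 -2.411 -1.087
v 0.039 -2.017 -0.843
v 0.731 -1.319 -1.901
v 0.688 -2.032 -0.828
v 0.544 -0.931 -1.652
v 0.501 -1.645 -0.578
v 0.086 -0.762 -1.557
v 0.043 -1.475 -0.483
v -0.375 -0.909 -1.673
v -0.418 -1.623 -0.6
v -0.568 -1.288 -1.932
v -0.611 -2.001 -0.859
v -0.381 -1.675 -2.182
v -0.424 -2.389 -1.108
v 0.077 -1.845 -2.277
v 0.034 -2.558 -1.203
f 1 38 17
f 38 12 41
f 17 41 6
f 38 41 17
f 1 17 13
f 17 6 18
f 13 18 2
f 17 18 13
f 1 13 22
f 13 2 23
f 22 23 8
f 13 23 22
f 1 22 34
f 22 8 37
f 34 37 11
f 22 37 34
f 1 34 38
f 34 11 42
f 38 42 12
f 34 42 38
f 2 18 29
f 18 6 32
f 29 32 10
f 18 32 29
f 6 41 19
f 41 12 40
f 19 40 5
f 41 40 19
f 12 42 39
f 42 11 35
f 39 35 3
f 42 35 39
f 11 37 36
f 37 8 24
f 36 24 7
f 37 24 36
f 8 23 28
f 23 2 25
f 28 25 9
f 23 25 28
f 4 30 16
f 30 10 31
f 16 31 5
f 30 31 16
f 4 16 14
f 16 5 15
f 14 15 3
f 16 15 14
f 4 14 21
f 14 3 20
f 21 20 7
f 14 20 21
f 4 21 26
f 21 7 27
f 26 27 9
f 21 27 26
f 4 26 30
f 26 9 33
f 30 33 10
f 26 33 30
f 5 31 19
f 31 10 32
f 19 32 6
f 31 32 19
f 3 15 39
f 15 5 40
f 39 40 12
f 15 40 39
f 7 20 36
f 20 3 35
f 36 35 11
f 20 35 36
f 9 27 28
f 27 7 24
f 28 24 8
f 27 24 28
f 10 33 29
f 33 9 25
f 29 25 2
f 33 25 29
f 44 43 47
f 44 47 45
f 45 47 48
f 45 48 46
f 47 43 49
f 47 49 48
f 48 49 50
f 48 50 46
f 49 43 51
f 49 51 50
f 50 51 52
f 50 52 46
f 51 43 53
f 51 53 52
f 52 53 54
f 52 54 46
f 53 43 55
f 53 55 54
f 54 55 56
f 54 56 46
f 55 43 57
f 55 57 56
f 56 57 58
f 56 58 46
f 57 43 59
f 57 59 58
f 58 59 60
f 58 60 46
f 59 43 61
f 59 61 60
f 60 61 62
f 60 62 46
f 61 43 63
f 61 63 62
f 62 63 64
f 62 64 46
f 63 43 65
f 63 65 64
f 64 65 66
f 64 66 46
f 65 43 67
f 65 67 66
f 66 67 68
f 66 68 46
f 67 43 44
f 67 44 68
f 68 44 45
f 68 45 46
f 70 69 72
f 70 72 71
f 72 69 73
f 72 73 71
f 73 69 74
f 73 74 71
f 74 69 75
f 74 75 71
f 75 69 76
f 75 76 71
f 76 69 77
f 76 77 71
f 77 69 78
f 77 78 71
f 78 69 79
f 78 79 71
f 79 69 80
f 79 80 71
f 80 69 81
f 80 81 71
f 81 69 82
f 81 82 71
f 82 69 70
f 82 70 71
f 84 83 87
f 84 87 85
f 85 87 88
f 85 88 86
f 87 83 89
f 87 89 88
f 88 89 90
f 88 90 86
f 89 83 91
f 89 91 90
f 90 91 92
f 90 92 86
f 91 83 93
f 91 93 92
f 92 93 94
f 92 94 86
f 93 83 95
f 93 95 94
f 94 95 96
f 94 96 86
f 95 83 97
f 95 97 96
f 96 97 98
f 96 98 86
f 97 83 99
f 97 99 98
f 98 99 100
f 98 100 86
f 99 83 84
f 99 84 100
f 100 84 85
f 100 85 86



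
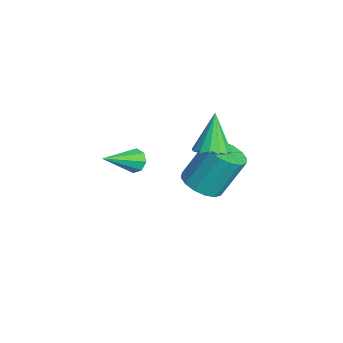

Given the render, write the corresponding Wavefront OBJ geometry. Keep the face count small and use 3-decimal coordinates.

v -3.852 2.837 -3.945
v -3.078 2.39 -3.655
v -3.154 3.395 -1.905
v -3.928 3.843 -2.195
v -2.916 2.791 -3.878
v -2.991 3.796 -2.128
v -3.004 3.204 -4.119
v -3.08 4.209 -2.369
v -3.32 3.519 -4.314
v -3.396 4.524 -2.563
v -3.778 3.651 -4.41
v -3.854 4.657 -2.659
v -4.257 3.565 -4.381
v -4.332 4.571 -2.631
v -4.626 3.285 -4.235
v -4.702 4.29 -2.485
v -4.789 2.884 -4.012
v -4.864 3.889 -2.262
v -4.7 2.471 -3.771
v -4.776 3.476 -2.021
v -4.384 2.156 -3.577
v -4.46 3.161 -1.826
v -3.926 2.023 -3.481
v -4.002 3.029 -1.73
v -3.448 2.109 -3.509
v -3.523 3.115 -1.759
v -0.952 2.652 0.341
v -0.521 2.106 0.621
v -1.668 2.908 1.939
v -0.312 2.43 0.663
v -0.274 2.814 0.619
v -0.418 3.154 0.5
v -0.704 3.36 0.339
v -1.057 3.377 0.178
v -1.382 3.199 0.061
v -1.591 2.875 0.019
v -1.629 2.491 0.063
v -1.486 2.15 0.182
v -1.199 1.944 0.343
v -0.846 1.928 0.504
v 0.081 -0.385 1.004
v 0.56 -0.212 0.823
v 0.899 -1.675 1.936
v 0.448 -0.028 1.176
v 0.122 -0.053 1.428
v -0.229 -0.272 1.432
v -0.398 -0.557 1.185
v -0.286 -0.741 0.832
v 0.04 -0.717 0.58
v 0.391 -0.497 0.576
f 2 1 5
f 2 5 3
f 3 5 6
f 3 6 4
f 5 1 7
f 5 7 6
f 6 7 8
f 6 8 4
f 7 1 9
f 7 9 8
f 8 9 10
f 8 10 4
f 9 1 11
f 9 11 10
f 10 11 12
f 10 12 4
f 11 1 13
f 11 13 12
f 12 13 14
f 12 14 4
f 13 1 15
f 13 15 14
f 14 15 16
f 14 16 4
f 15 1 17
f 15 17 16
f 16 17 18
f 16 18 4
f 17 1 19
f 17 19 18
f 18 19 20
f 18 20 4
f 19 1 21
f 19 21 20
f 20 21 22
f 20 22 4
f 21 1 23
f 21 23 22
f 22 23 24
f 22 24 4
f 23 1 25
f 23 25 24
f 24 25 26
f 24 26 4
f 25 1 2
f 25 2 26
f 26 2 3
f 26 3 4
f 28 27 30
f 28 30 29
f 30 27 31
f 30 31 29
f 31 27 32
f 31 32 29
f 32 27 33
f 32 33 29
f 33 27 34
f 33 34 29
f 34 27 35
f 34 35 29
f 35 27 36
f 35 36 29
f 36 27 37
f 36 37 29
f 37 27 38
f 37 38 29
f 38 27 39
f 38 39 29
f 39 27 40
f 39 40 29
f 40 27 28
f 40 28 29
f 42 41 44
f 42 44 43
f 44 41 45
f 44 45 43
f 45 41 46
f 45 46 43
f 46 41 47
f 46 47 43
f 47 41 48
f 47 48 43
f 48 41 49
f 48 49 43
f 49 41 50
f 49 50 43
f 50 41 42
f 50 42 43



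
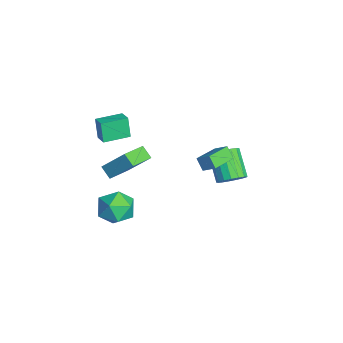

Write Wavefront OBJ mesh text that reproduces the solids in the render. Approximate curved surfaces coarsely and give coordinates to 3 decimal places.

v 0.772 -3.467 2.731
v 1.37 -2.414 4.063
v 1.31 -3.144 2.234
v 1.908 -2.092 3.566
v 1.752 -4.508 3.114
v 2.35 -3.456 4.446
v 2.29 -4.186 2.617
v 2.888 -3.133 3.949
v -1.201 -4.282 2.797
v -1.568 -4.342 3.959
v -1.522 -2.879 2.768
v -1.889 -2.939 3.93
v -0.431 -4.101 3.05
v -0.798 -4.161 4.212
v -0.752 -2.698 3.021
v -1.119 -2.758 4.183
v -2.261 -3.421 -2.822
v -1.821 -3.041 -3.798
v -0.579 -3.879 -2.242
v -0.139 -3.499 -3.218
v -0.581 -2.767 -2.47
v -1.62 -2.484 -2.829
v -0.78 -4.436 -3.211
v -1.819 -4.153 -3.57
v -0.906 -3.668 -4.038
v -0.782 -2.636 -3.58
v -1.618 -4.284 -2.46
v -1.494 -3.252 -2.002
v -1.898 1.197 -1.332
v -2.34 0.952 -0.674
v -2.916 2.352 -1.586
v -3.358 2.107 -0.927
v -1.402 1.753 -0.793
v -1.844 1.508 -0.134
v -2.42 2.908 -1.046
v -2.862 2.663 -0.388
v -2.547 2.888 -2.94
v -2.188 3.472 -2.454
v -3.555 3.296 -1.234
v -3.913 2.712 -1.72
v -2.431 3.683 -2.695
v -3.797 3.507 -1.475
v -2.7 3.712 -2.992
v -4.066 3.536 -1.773
v -2.934 3.553 -3.278
v -4.3 3.377 -2.058
v -3.079 3.241 -3.485
v -4.446 3.065 -2.266
v -3.103 2.848 -3.568
v -4.469 2.672 -2.349
v -2.999 2.465 -3.507
v -4.365 2.288 -2.288
v -2.791 2.178 -3.316
v -4.158 2.002 -2.097
v -2.528 2.054 -3.039
v -3.894 1.878 -1.819
v -2.269 2.121 -2.739
v -3.635 1.945 -1.519
v -2.073 2.364 -2.485
v -3.44 2.188 -1.265
v -1.986 2.727 -2.335
v -3.353 2.551 -1.116
v -2.028 3.127 -2.324
v -3.394 2.951 -1.104
f 2 4 1
f 5 2 1
f 1 4 3
f 3 5 1
f 2 8 4
f 6 2 5
f 6 8 2
f 4 8 3
f 7 5 3
f 3 8 7
f 7 6 5
f 8 6 7
f 10 12 9
f 13 10 9
f 9 12 11
f 11 13 9
f 10 16 12
f 14 10 13
f 14 16 10
f 12 16 11
f 15 13 11
f 11 16 15
f 15 14 13
f 16 14 15
f 17 28 22
f 17 22 18
f 17 18 24
f 17 24 27
f 17 27 28
f 18 22 26
f 22 28 21
f 28 27 19
f 27 24 23
f 24 18 25
f 20 26 21
f 20 21 19
f 20 19 23
f 20 23 25
f 20 25 26
f 21 26 22
f 19 21 28
f 23 19 27
f 25 23 24
f 26 25 18
f 30 32 29
f 33 30 29
f 29 32 31
f 31 33 29
f 30 36 32
f 34 30 33
f 34 36 30
f 32 36 31
f 35 33 31
f 31 36 35
f 35 34 33
f 36 34 35
f 38 37 41
f 38 41 39
f 39 41 42
f 39 42 40
f 41 37 43
f 41 43 42
f 42 43 44
f 42 44 40
f 43 37 45
f 43 45 44
f 44 45 46
f 44 46 40
f 45 37 47
f 45 47 46
f 46 47 48
f 46 48 40
f 47 37 49
f 47 49 48
f 48 49 50
f 48 50 40
f 49 37 51
f 49 51 50
f 50 51 52
f 50 52 40
f 51 37 53
f 51 53 52
f 52 53 54
f 52 54 40
f 53 37 55
f 53 55 54
f 54 55 56
f 54 56 40
f 55 37 57
f 55 57 56
f 56 57 58
f 56 58 40
f 57 37 59
f 57 59 58
f 58 59 60
f 58 60 40
f 59 37 61
f 59 61 60
f 60 61 62
f 60 62 40
f 61 37 63
f 61 63 62
f 62 63 64
f 62 64 40
f 63 37 38
f 63 38 64
f 64 38 39
f 64 39 40



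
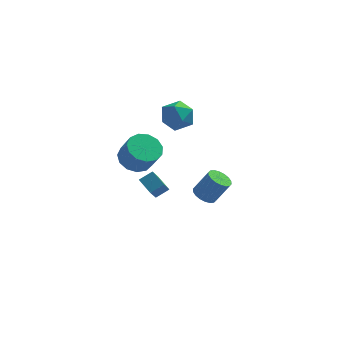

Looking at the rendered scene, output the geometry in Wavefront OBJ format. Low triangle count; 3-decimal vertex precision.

v 1.051 0.997 -4.421
v 1.576 1.53 -4.757
v 2.493 1.575 -3.256
v 1.969 1.043 -2.919
v 1.323 1.748 -4.609
v 2.24 1.793 -3.108
v 1.016 1.817 -4.424
v 1.934 1.862 -2.923
v 0.717 1.723 -4.238
v 1.634 1.769 -2.737
v 0.483 1.486 -4.088
v 1.4 1.532 -2.587
v 0.362 1.152 -4.004
v 1.279 1.198 -2.503
v 0.378 0.788 -4.003
v 1.295 0.833 -2.501
v 0.527 0.465 -4.084
v 1.444 0.51 -2.583
v 0.78 0.247 -4.232
v 1.697 0.292 -2.731
v 1.086 0.178 -4.417
v 2.004 0.223 -2.916
v 1.386 0.271 -4.603
v 2.303 0.317 -3.102
v 1.62 0.508 -4.753
v 2.537 0.554 -3.252
v 1.741 0.842 -4.837
v 2.658 0.888 -3.336
v 1.725 1.207 -4.839
v 2.642 1.252 -3.337
v -1.86 0.916 -4.645
v -2.144 -0.343 -3.251
v -2.557 1.708 -4.072
v -2.84 0.449 -2.678
v -1.06 1.271 -4.162
v -1.343 0.012 -2.768
v -1.756 2.063 -3.589
v -2.04 0.804 -2.195
v -2.857 -3.631 2.256
v -2.218 -4.286 1.683
v -1.644 -4.905 3.031
v -2.283 -4.249 3.604
v -1.898 -3.778 1.781
v -1.325 -4.396 3.129
v -1.883 -3.222 2.029
v -1.31 -3.84 3.377
v -2.177 -2.797 2.349
v -1.604 -3.415 3.697
v -2.687 -2.636 2.64
v -2.113 -3.254 3.988
v -3.251 -2.791 2.809
v -2.677 -3.409 4.157
v -3.69 -3.213 2.802
v -3.116 -3.831 4.15
v -3.864 -3.767 2.622
v -3.29 -4.386 3.97
v -3.718 -4.279 2.326
v -3.144 -4.897 3.674
v -3.299 -4.584 2.007
v -2.726 -5.202 3.355
v -2.74 -4.587 1.768
v -2.166 -5.205 3.116
v -0.838 0.331 3.593
v 0.255 0.035 3.682
v -1.335 -1.395 3.978
v -0.242 -1.691 4.067
v -0.711 -1.009 4.845
v -0.403 0.058 4.606
v -0.677 -1.418 3.054
v -0.369 -0.351 2.815
v 0.355 -1.046 3.348
v 0.334 -0.792 4.455
v -1.414 -0.568 3.205
v -1.435 -0.314 4.312
f 2 1 5
f 2 5 3
f 3 5 6
f 3 6 4
f 5 1 7
f 5 7 6
f 6 7 8
f 6 8 4
f 7 1 9
f 7 9 8
f 8 9 10
f 8 10 4
f 9 1 11
f 9 11 10
f 10 11 12
f 10 12 4
f 11 1 13
f 11 13 12
f 12 13 14
f 12 14 4
f 13 1 15
f 13 15 14
f 14 15 16
f 14 16 4
f 15 1 17
f 15 17 16
f 16 17 18
f 16 18 4
f 17 1 19
f 17 19 18
f 18 19 20
f 18 20 4
f 19 1 21
f 19 21 20
f 20 21 22
f 20 22 4
f 21 1 23
f 21 23 22
f 22 23 24
f 22 24 4
f 23 1 25
f 23 25 24
f 24 25 26
f 24 26 4
f 25 1 27
f 25 27 26
f 26 27 28
f 26 28 4
f 27 1 29
f 27 29 28
f 28 29 30
f 28 30 4
f 29 1 2
f 29 2 30
f 30 2 3
f 30 3 4
f 32 34 31
f 35 32 31
f 31 34 33
f 33 35 31
f 32 38 34
f 36 32 35
f 36 38 32
f 34 38 33
f 37 35 33
f 33 38 37
f 37 36 35
f 38 36 37
f 40 39 43
f 40 43 41
f 41 43 44
f 41 44 42
f 43 39 45
f 43 45 44
f 44 45 46
f 44 46 42
f 45 39 47
f 45 47 46
f 46 47 48
f 46 48 42
f 47 39 49
f 47 49 48
f 48 49 50
f 48 50 42
f 49 39 51
f 49 51 50
f 50 51 52
f 50 52 42
f 51 39 53
f 51 53 52
f 52 53 54
f 52 54 42
f 53 39 55
f 53 55 54
f 54 55 56
f 54 56 42
f 55 39 57
f 55 57 56
f 56 57 58
f 56 58 42
f 57 39 59
f 57 59 58
f 58 59 60
f 58 60 42
f 59 39 61
f 59 61 60
f 60 61 62
f 60 62 42
f 61 39 40
f 61 40 62
f 62 40 41
f 62 41 42
f 63 74 68
f 63 68 64
f 63 64 70
f 63 70 73
f 63 73 74
f 64 68 72
f 68 74 67
f 74 73 65
f 73 70 69
f 70 64 71
f 66 72 67
f 66 67 65
f 66 65 69
f 66 69 71
f 66 71 72
f 67 72 68
f 65 67 74
f 69 65 73
f 71 69 70
f 72 71 64



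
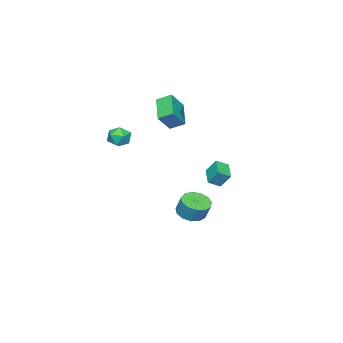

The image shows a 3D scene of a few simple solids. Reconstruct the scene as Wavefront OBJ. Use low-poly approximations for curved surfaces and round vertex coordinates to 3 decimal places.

v -1.564 1.247 -0.725
v -0.974 0.774 -0.317
v -1.675 1.887 0.175
v -1.085 1.413 0.584
v -0.635 2.027 -1.164
v -0.045 1.553 -0.755
v -0.746 2.666 -0.263
v -0.156 2.193 0.145
v -1.583 -0.677 -4.347
v -0.646 -0.631 -4.494
v -0.499 -0.137 -3.399
v -1.437 -0.183 -3.253
v -0.85 -0.171 -4.675
v -0.703 0.324 -3.58
v -1.286 0.129 -4.752
v -1.139 0.624 -3.657
v -1.817 0.173 -4.7
v -1.67 0.668 -3.606
v -2.274 -0.053 -4.537
v -2.127 0.442 -3.442
v -2.512 -0.477 -4.313
v -2.365 0.017 -3.218
v -2.454 -0.965 -4.1
v -2.307 -0.471 -3.006
v -2.121 -1.362 -3.966
v -1.974 -0.867 -2.871
v -1.616 -1.541 -3.953
v -1.469 -1.046 -2.858
v -1.102 -1.446 -4.065
v -0.955 -0.951 -2.97
v -0.74 -1.107 -4.266
v -0.593 -0.612 -3.172
v -0.909 -1.716 2.495
v -2.195 -2.738 3.389
v -1.258 -0.867 2.964
v -2.543 -1.89 3.858
v 0.003 -1.93 3.562
v -1.282 -2.953 4.456
v -0.345 -1.082 4.031
v -1.631 -2.104 4.925
v 1.674 -2.866 2.283
v 2.267 -2.333 2.239
v 2.413 -3.627 3.021
v 3.006 -3.094 2.977
v 2.343 -2.921 3.388
v 1.886 -2.451 2.931
v 2.794 -3.509 2.329
v 2.337 -3.039 1.872
v 2.959 -2.73 2.267
v 2.68 -2.366 2.922
v 2 -3.594 2.338
v 1.721 -3.23 2.993
f 2 4 1
f 5 2 1
f 1 4 3
f 3 5 1
f 2 8 4
f 6 2 5
f 6 8 2
f 4 8 3
f 7 5 3
f 3 8 7
f 7 6 5
f 8 6 7
f 10 9 13
f 10 13 11
f 11 13 14
f 11 14 12
f 13 9 15
f 13 15 14
f 14 15 16
f 14 16 12
f 15 9 17
f 15 17 16
f 16 17 18
f 16 18 12
f 17 9 19
f 17 19 18
f 18 19 20
f 18 20 12
f 19 9 21
f 19 21 20
f 20 21 22
f 20 22 12
f 21 9 23
f 21 23 22
f 22 23 24
f 22 24 12
f 23 9 25
f 23 25 24
f 24 25 26
f 24 26 12
f 25 9 27
f 25 27 26
f 26 27 28
f 26 28 12
f 27 9 29
f 27 29 28
f 28 29 30
f 28 30 12
f 29 9 31
f 29 31 30
f 30 31 32
f 30 32 12
f 31 9 10
f 31 10 32
f 32 10 11
f 32 11 12
f 34 36 33
f 37 34 33
f 33 36 35
f 35 37 33
f 34 40 36
f 38 34 37
f 38 40 34
f 36 40 35
f 39 37 35
f 35 40 39
f 39 38 37
f 40 38 39
f 41 52 46
f 41 46 42
f 41 42 48
f 41 48 51
f 41 51 52
f 42 46 50
f 46 52 45
f 52 51 43
f 51 48 47
f 48 42 49
f 44 50 45
f 44 45 43
f 44 43 47
f 44 47 49
f 44 49 50
f 45 50 46
f 43 45 52
f 47 43 51
f 49 47 48
f 50 49 42



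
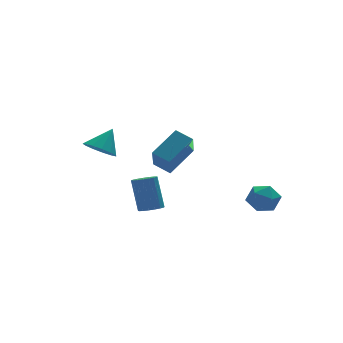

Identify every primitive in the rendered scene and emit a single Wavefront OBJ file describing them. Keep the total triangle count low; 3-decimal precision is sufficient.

v 2.911 -2.579 -3.396
v 3.665 -2.062 -3.642
v 3.835 -3.718 -2.958
v 4.589 -3.201 -3.204
v 4.064 -2.947 -2.459
v 3.493 -2.243 -2.729
v 4.007 -3.537 -3.871
v 3.436 -2.833 -4.141
v 4.342 -2.654 -3.935
v 4.377 -2.29 -3.063
v 3.123 -3.49 -3.537
v 3.158 -3.126 -2.665
v -3.016 1.878 -0.772
v -2.426 1.168 -0.949
v -2.144 2.322 0.352
v -2.259 1.578 -1.241
v -2.332 2.083 -1.383
v -2.622 2.522 -1.332
v -3.038 2.758 -1.102
v -3.446 2.714 -0.768
v -3.718 2.404 -0.435
v -3.767 1.928 -0.209
v -3.577 1.436 -0.162
v -3.209 1.084 -0.308
v -2.78 0.984 -0.602
v 0.056 2.513 -1.871
v 1.647 3.187 -0.844
v 0.527 3.522 -3.261
v 2.118 4.195 -2.233
v 0.662 1.685 -2.267
v 2.253 2.358 -1.239
v 1.133 2.693 -3.656
v 2.724 3.367 -2.629
v -2.074 -2.573 -2.954
v -1.434 -2.671 -2.897
v -1.466 -1.864 -1.188
v -2.106 -1.767 -1.246
v -1.455 -2.39 -3.029
v -1.487 -1.583 -1.321
v -1.618 -2.152 -3.145
v -1.649 -1.345 -1.436
v -1.885 -2.01 -3.217
v -1.917 -1.203 -1.508
v -2.196 -1.997 -3.229
v -2.227 -1.19 -1.52
v -2.479 -2.116 -3.178
v -2.51 -1.309 -1.469
v -2.669 -2.34 -3.075
v -2.7 -1.533 -1.367
v -2.723 -2.618 -2.945
v -2.754 -1.811 -1.237
v -2.628 -2.885 -2.817
v -2.66 -2.078 -1.109
v -2.407 -3.081 -2.721
v -2.438 -2.274 -1.012
v -2.109 -3.161 -2.678
v -2.14 -2.354 -0.969
v -1.803 -3.106 -2.698
v -1.835 -2.299 -0.989
v -1.56 -2.929 -2.777
v -1.591 -2.122 -1.068
f 1 12 6
f 1 6 2
f 1 2 8
f 1 8 11
f 1 11 12
f 2 6 10
f 6 12 5
f 12 11 3
f 11 8 7
f 8 2 9
f 4 10 5
f 4 5 3
f 4 3 7
f 4 7 9
f 4 9 10
f 5 10 6
f 3 5 12
f 7 3 11
f 9 7 8
f 10 9 2
f 14 13 16
f 14 16 15
f 16 13 17
f 16 17 15
f 17 13 18
f 17 18 15
f 18 13 19
f 18 19 15
f 19 13 20
f 19 20 15
f 20 13 21
f 20 21 15
f 21 13 22
f 21 22 15
f 22 13 23
f 22 23 15
f 23 13 24
f 23 24 15
f 24 13 25
f 24 25 15
f 25 13 14
f 25 14 15
f 27 29 26
f 30 27 26
f 26 29 28
f 28 30 26
f 27 33 29
f 31 27 30
f 31 33 27
f 29 33 28
f 32 30 28
f 28 33 32
f 32 31 30
f 33 31 32
f 35 34 38
f 35 38 36
f 36 38 39
f 36 39 37
f 38 34 40
f 38 40 39
f 39 40 41
f 39 41 37
f 40 34 42
f 40 42 41
f 41 42 43
f 41 43 37
f 42 34 44
f 42 44 43
f 43 44 45
f 43 45 37
f 44 34 46
f 44 46 45
f 45 46 47
f 45 47 37
f 46 34 48
f 46 48 47
f 47 48 49
f 47 49 37
f 48 34 50
f 48 50 49
f 49 50 51
f 49 51 37
f 50 34 52
f 50 52 51
f 51 52 53
f 51 53 37
f 52 34 54
f 52 54 53
f 53 54 55
f 53 55 37
f 54 34 56
f 54 56 55
f 55 56 57
f 55 57 37
f 56 34 58
f 56 58 57
f 57 58 59
f 57 59 37
f 58 34 60
f 58 60 59
f 59 60 61
f 59 61 37
f 60 34 35
f 60 35 61
f 61 35 36
f 61 36 37



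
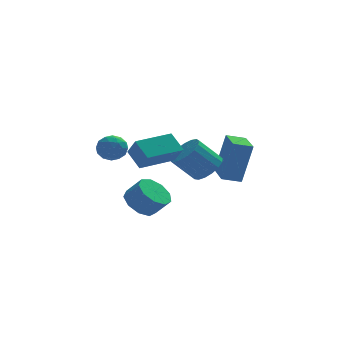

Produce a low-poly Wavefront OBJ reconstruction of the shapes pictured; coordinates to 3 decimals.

v -2.121 -0.765 -0.629
v -2.557 -0.036 0.084
v -2.4 -0.155 -1.424
v -2.837 0.574 -0.71
v -0.503 0.106 -0.53
v -0.94 0.835 0.184
v -0.783 0.716 -1.324
v -1.219 1.445 -0.611
v 0.874 2.45 -2.493
v 1.42 1.995 -2.009
v 0.372 1.935 -0.883
v -0.174 2.39 -1.367
v 1.504 2.386 -1.911
v 0.455 2.326 -0.784
v 1.443 2.792 -1.946
v 0.394 2.732 -0.819
v 1.251 3.119 -2.107
v 0.203 3.059 -0.98
v 0.974 3.293 -2.356
v -0.075 3.233 -1.229
v 0.673 3.274 -2.636
v -0.375 3.214 -1.51
v 0.419 3.066 -2.884
v -0.63 3.006 -1.758
v 0.269 2.717 -3.043
v -0.78 2.657 -1.916
v 0.257 2.307 -3.075
v -0.791 2.247 -1.948
v 0.387 1.929 -2.974
v -0.661 1.869 -1.848
v 0.629 1.671 -2.763
v -0.42 1.611 -1.637
v 0.926 1.592 -2.49
v -0.122 1.532 -1.364
v 1.212 1.709 -2.218
v 0.164 1.649 -1.092
v -3.444 -0.476 0.23
v -3.178 -0.853 -0.302
v -4.082 -1.367 0.542
v -3.816 -1.744 0.01
v -3.407 -1.568 0.555
v -3.012 -1.017 0.363
v -4.248 -1.203 -0.123
v -3.853 -0.652 -0.315
v -3.675 -1.302 -0.52
v -3.155 -1.528 -0.101
v -4.105 -0.692 0.341
v -3.585 -0.918 0.76
v -3.255 -0.586 -0.063
v -4.005 -1.634 0.303
v -3.765 -1.53 0.624
v -3.608 -1.752 0.311
v -3.158 -0.683 0.328
v -3.001 -0.904 0.015
v -3.136 -1.324 0.519
v -4.259 -1.316 0.225
v -4.102 -1.537 -0.088
v -3.652 -0.468 -0.071
v -3.495 -0.69 -0.384
v -4.124 -0.896 -0.279
v -3.39 -1.072 -0.505
v -3.766 -1.596 -0.321
v -4.019 -1.278 -0.399
v -3.787 -0.954 -0.512
v -3.085 -1.204 -0.258
v -3.46 -1.728 -0.075
v -3.22 -1.625 0.246
v -2.988 -1.301 0.133
v -3.377 -1.468 -0.386
v -3.8 -0.492 0.315
v -4.175 -1.016 0.498
v -4.272 -0.919 0.107
v -4.04 -0.595 -0.006
v -3.494 -0.624 0.561
v -3.87 -1.148 0.745
v -3.473 -1.266 0.752
v -3.241 -0.942 0.639
v -3.883 -0.752 0.626
v 1.502 2.733 -3.279
v 2.015 2.784 -1.192
v 1.433 4.381 -3.303
v 1.947 4.433 -1.216
v 2.413 2.767 -3.504
v 2.927 2.819 -1.417
v 2.345 4.416 -3.528
v 2.858 4.467 -1.441
v -2.224 1.527 -4.106
v -1.533 1.993 -4.445
v -0.905 1.639 -3.654
v -1.596 1.173 -3.314
v -1.843 2.34 -4.043
v -1.216 1.986 -3.252
v -2.332 2.307 -3.67
v -1.705 1.953 -2.879
v -2.77 1.909 -3.501
v -2.143 1.555 -2.71
v -2.953 1.332 -3.615
v -2.325 0.978 -2.824
v -2.794 0.846 -3.958
v -2.166 0.492 -3.167
v -2.368 0.679 -4.37
v -1.741 0.325 -3.579
v -1.875 0.908 -4.659
v -1.248 0.554 -3.867
v -1.545 1.427 -4.688
v -0.918 1.073 -3.897
f 2 4 1
f 5 2 1
f 1 4 3
f 3 5 1
f 2 8 4
f 6 2 5
f 6 8 2
f 4 8 3
f 7 5 3
f 3 8 7
f 7 6 5
f 8 6 7
f 10 9 13
f 10 13 11
f 11 13 14
f 11 14 12
f 13 9 15
f 13 15 14
f 14 15 16
f 14 16 12
f 15 9 17
f 15 17 16
f 16 17 18
f 16 18 12
f 17 9 19
f 17 19 18
f 18 19 20
f 18 20 12
f 19 9 21
f 19 21 20
f 20 21 22
f 20 22 12
f 21 9 23
f 21 23 22
f 22 23 24
f 22 24 12
f 23 9 25
f 23 25 24
f 24 25 26
f 24 26 12
f 25 9 27
f 25 27 26
f 26 27 28
f 26 28 12
f 27 9 29
f 27 29 28
f 28 29 30
f 28 30 12
f 29 9 31
f 29 31 30
f 30 31 32
f 30 32 12
f 31 9 33
f 31 33 32
f 32 33 34
f 32 34 12
f 33 9 35
f 33 35 34
f 34 35 36
f 34 36 12
f 35 9 10
f 35 10 36
f 36 10 11
f 36 11 12
f 37 74 53
f 74 48 77
f 53 77 42
f 74 77 53
f 37 53 49
f 53 42 54
f 49 54 38
f 53 54 49
f 37 49 58
f 49 38 59
f 58 59 44
f 49 59 58
f 37 58 70
f 58 44 73
f 70 73 47
f 58 73 70
f 37 70 74
f 70 47 78
f 74 78 48
f 70 78 74
f 38 54 65
f 54 42 68
f 65 68 46
f 54 68 65
f 42 77 55
f 77 48 76
f 55 76 41
f 77 76 55
f 48 78 75
f 78 47 71
f 75 71 39
f 78 71 75
f 47 73 72
f 73 44 60
f 72 60 43
f 73 60 72
f 44 59 64
f 59 38 61
f 64 61 45
f 59 61 64
f 40 66 52
f 66 46 67
f 52 67 41
f 66 67 52
f 40 52 50
f 52 41 51
f 50 51 39
f 52 51 50
f 40 50 57
f 50 39 56
f 57 56 43
f 50 56 57
f 40 57 62
f 57 43 63
f 62 63 45
f 57 63 62
f 40 62 66
f 62 45 69
f 66 69 46
f 62 69 66
f 41 67 55
f 67 46 68
f 55 68 42
f 67 68 55
f 39 51 75
f 51 41 76
f 75 76 48
f 51 76 75
f 43 56 72
f 56 39 71
f 72 71 47
f 56 71 72
f 45 63 64
f 63 43 60
f 64 60 44
f 63 60 64
f 46 69 65
f 69 45 61
f 65 61 38
f 69 61 65
f 80 82 79
f 83 80 79
f 79 82 81
f 81 83 79
f 80 86 82
f 84 80 83
f 84 86 80
f 82 86 81
f 85 83 81
f 81 86 85
f 85 84 83
f 86 84 85
f 88 87 91
f 88 91 89
f 89 91 92
f 89 92 90
f 91 87 93
f 91 93 92
f 92 93 94
f 92 94 90
f 93 87 95
f 93 95 94
f 94 95 96
f 94 96 90
f 95 87 97
f 95 97 96
f 96 97 98
f 96 98 90
f 97 87 99
f 97 99 98
f 98 99 100
f 98 100 90
f 99 87 101
f 99 101 100
f 100 101 102
f 100 102 90
f 101 87 103
f 101 103 102
f 102 103 104
f 102 104 90
f 103 87 105
f 103 105 104
f 104 105 106
f 104 106 90
f 105 87 88
f 105 88 106
f 106 88 89
f 106 89 90



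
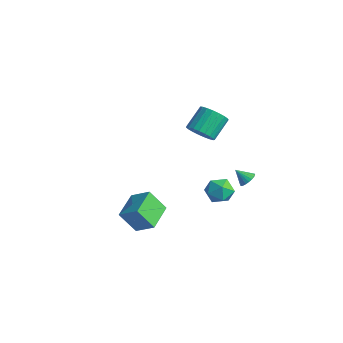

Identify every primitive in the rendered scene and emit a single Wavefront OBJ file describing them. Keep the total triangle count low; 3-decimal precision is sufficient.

v 1.585 3.565 -2.192
v 2.102 3.509 -1.786
v 0.915 3.055 -1.408
v 2 3.754 -1.715
v 1.825 3.965 -1.726
v 1.61 4.108 -1.818
v 1.389 4.156 -1.974
v 1.203 4.103 -2.168
v 1.082 3.956 -2.366
v 1.049 3.742 -2.534
v 1.108 3.497 -2.643
v 1.249 3.264 -2.674
v 1.449 3.083 -2.622
v 1.672 2.985 -2.495
v 1.88 2.988 -2.316
v 2.036 3.09 -2.115
v 2.115 3.275 -1.928
v 0.988 -4.703 -3.876
v 0.314 -5.524 -2.385
v -0.113 -3.027 -3.451
v -0.787 -3.847 -1.961
v 2.187 -4.133 -3.019
v 1.513 -4.953 -1.529
v 1.086 -2.456 -2.595
v 0.412 -3.277 -1.104
v 0.643 2.922 -3.228
v 1.259 2.289 -3.872
v 0.301 1.531 -2.188
v 0.917 0.898 -2.832
v 1.385 1.672 -2.218
v 1.596 2.532 -2.86
v -0.036 1.288 -3.2
v 0.175 2.148 -3.842
v 0.839 1.279 -3.855
v 1.718 1.516 -3.248
v -0.158 2.304 -2.812
v 0.721 2.541 -2.205
v -3.042 3.111 -0.181
v -2.555 3.81 -0.845
v -2.95 5.228 0.357
v -3.438 4.529 1.021
v -2.979 3.819 -0.994
v -3.374 5.236 0.208
v -3.413 3.705 -1.003
v -3.808 5.123 0.199
v -3.783 3.489 -0.87
v -4.178 4.906 0.332
v -4.026 3.208 -0.618
v -4.421 4.625 0.584
v -4.098 2.909 -0.29
v -4.493 4.327 0.912
v -3.988 2.646 0.057
v -4.383 4.063 1.259
v -3.714 2.463 0.363
v -4.109 3.881 1.565
v -3.324 2.392 0.574
v -3.719 3.81 1.776
v -2.886 2.446 0.655
v -3.281 3.863 1.857
v -2.474 2.615 0.591
v -2.869 4.032 1.794
v -2.161 2.869 0.394
v -2.556 4.286 1.596
v -2 3.165 0.098
v -2.396 4.583 1.3
v -2.02 3.452 -0.247
v -2.415 4.87 0.955
v -2.216 3.68 -0.581
v -2.611 5.098 0.621
f 2 1 4
f 2 4 3
f 4 1 5
f 4 5 3
f 5 1 6
f 5 6 3
f 6 1 7
f 6 7 3
f 7 1 8
f 7 8 3
f 8 1 9
f 8 9 3
f 9 1 10
f 9 10 3
f 10 1 11
f 10 11 3
f 11 1 12
f 11 12 3
f 12 1 13
f 12 13 3
f 13 1 14
f 13 14 3
f 14 1 15
f 14 15 3
f 15 1 16
f 15 16 3
f 16 1 17
f 16 17 3
f 17 1 2
f 17 2 3
f 19 21 18
f 22 19 18
f 18 21 20
f 20 22 18
f 19 25 21
f 23 19 22
f 23 25 19
f 21 25 20
f 24 22 20
f 20 25 24
f 24 23 22
f 25 23 24
f 26 37 31
f 26 31 27
f 26 27 33
f 26 33 36
f 26 36 37
f 27 31 35
f 31 37 30
f 37 36 28
f 36 33 32
f 33 27 34
f 29 35 30
f 29 30 28
f 29 28 32
f 29 32 34
f 29 34 35
f 30 35 31
f 28 30 37
f 32 28 36
f 34 32 33
f 35 34 27
f 39 38 42
f 39 42 40
f 40 42 43
f 40 43 41
f 42 38 44
f 42 44 43
f 43 44 45
f 43 45 41
f 44 38 46
f 44 46 45
f 45 46 47
f 45 47 41
f 46 38 48
f 46 48 47
f 47 48 49
f 47 49 41
f 48 38 50
f 48 50 49
f 49 50 51
f 49 51 41
f 50 38 52
f 50 52 51
f 51 52 53
f 51 53 41
f 52 38 54
f 52 54 53
f 53 54 55
f 53 55 41
f 54 38 56
f 54 56 55
f 55 56 57
f 55 57 41
f 56 38 58
f 56 58 57
f 57 58 59
f 57 59 41
f 58 38 60
f 58 60 59
f 59 60 61
f 59 61 41
f 60 38 62
f 60 62 61
f 61 62 63
f 61 63 41
f 62 38 64
f 62 64 63
f 63 64 65
f 63 65 41
f 64 38 66
f 64 66 65
f 65 66 67
f 65 67 41
f 66 38 68
f 66 68 67
f 67 68 69
f 67 69 41
f 68 38 39
f 68 39 69
f 69 39 40
f 69 40 41



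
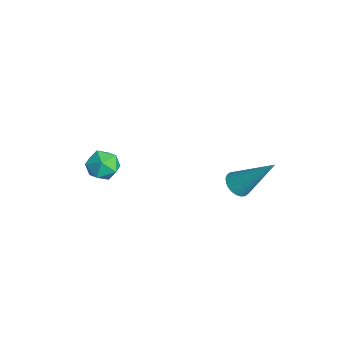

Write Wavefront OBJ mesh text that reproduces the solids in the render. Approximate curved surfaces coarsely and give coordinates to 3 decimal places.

v -1.812 -1.787 -0.36
v -1.486 -2.304 -0.73
v -2.114 -2.556 0.45
v -1.788 -3.073 0.08
v -1.401 -2.561 0.395
v -1.214 -2.086 -0.106
v -2.386 -2.774 -0.174
v -2.199 -2.299 -0.675
v -1.841 -2.915 -0.615
v -1.232 -2.783 -0.263
v -2.368 -2.077 -0.017
v -1.759 -1.945 0.335
v 0.946 1.717 0.173
v 1.448 1.513 0.076
v 1.674 2.803 1.647
v 1.447 1.686 -0.052
v 1.371 1.864 -0.145
v 1.229 2.019 -0.189
v 1.045 2.128 -0.179
v 0.846 2.175 -0.115
v 0.662 2.152 -0.007
v 0.521 2.063 0.128
v 0.445 1.921 0.27
v 0.445 1.748 0.397
v 0.522 1.571 0.49
v 0.663 1.415 0.535
v 0.847 1.306 0.525
v 1.047 1.259 0.461
v 1.231 1.282 0.353
v 1.372 1.372 0.218
f 1 12 6
f 1 6 2
f 1 2 8
f 1 8 11
f 1 11 12
f 2 6 10
f 6 12 5
f 12 11 3
f 11 8 7
f 8 2 9
f 4 10 5
f 4 5 3
f 4 3 7
f 4 7 9
f 4 9 10
f 5 10 6
f 3 5 12
f 7 3 11
f 9 7 8
f 10 9 2
f 14 13 16
f 14 16 15
f 16 13 17
f 16 17 15
f 17 13 18
f 17 18 15
f 18 13 19
f 18 19 15
f 19 13 20
f 19 20 15
f 20 13 21
f 20 21 15
f 21 13 22
f 21 22 15
f 22 13 23
f 22 23 15
f 23 13 24
f 23 24 15
f 24 13 25
f 24 25 15
f 25 13 26
f 25 26 15
f 26 13 27
f 26 27 15
f 27 13 28
f 27 28 15
f 28 13 29
f 28 29 15
f 29 13 30
f 29 30 15
f 30 13 14
f 30 14 15



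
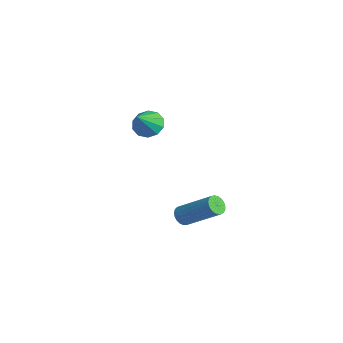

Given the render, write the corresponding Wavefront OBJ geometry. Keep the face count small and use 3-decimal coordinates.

v -3.027 2.677 2.146
v -2.48 2.449 1.594
v -2.213 1.803 3.314
v -2.321 2.876 1.803
v -2.432 3.226 2.142
v -2.771 3.367 2.484
v -3.207 3.244 2.696
v -3.575 2.904 2.698
v -3.733 2.477 2.49
v -3.622 2.127 2.15
v -3.284 1.986 1.809
v -2.848 2.109 1.597
v 2.198 2.298 -0.753
v 2.613 1.985 -0.902
v 3.916 3.089 0.404
v 3.502 3.402 0.553
v 2.623 2.151 -1.052
v 3.926 3.255 0.253
v 2.56 2.342 -1.151
v 3.863 3.447 0.154
v 2.435 2.526 -1.182
v 3.738 3.63 0.124
v 2.268 2.67 -1.138
v 3.571 3.775 0.168
v 2.09 2.75 -1.027
v 3.393 3.855 0.279
v 1.93 2.752 -0.869
v 3.233 3.856 0.437
v 1.817 2.675 -0.691
v 3.12 3.779 0.615
v 1.77 2.533 -0.524
v 3.073 3.637 0.782
v 1.797 2.35 -0.396
v 3.1 3.454 0.91
v 1.893 2.158 -0.33
v 3.196 3.263 0.976
v 2.042 1.991 -0.337
v 3.345 3.095 0.969
v 2.218 1.876 -0.416
v 3.521 2.981 0.89
v 2.391 1.835 -0.553
v 3.694 2.939 0.752
v 2.531 1.873 -0.725
v 3.834 2.977 0.581
f 2 1 4
f 2 4 3
f 4 1 5
f 4 5 3
f 5 1 6
f 5 6 3
f 6 1 7
f 6 7 3
f 7 1 8
f 7 8 3
f 8 1 9
f 8 9 3
f 9 1 10
f 9 10 3
f 10 1 11
f 10 11 3
f 11 1 12
f 11 12 3
f 12 1 2
f 12 2 3
f 14 13 17
f 14 17 15
f 15 17 18
f 15 18 16
f 17 13 19
f 17 19 18
f 18 19 20
f 18 20 16
f 19 13 21
f 19 21 20
f 20 21 22
f 20 22 16
f 21 13 23
f 21 23 22
f 22 23 24
f 22 24 16
f 23 13 25
f 23 25 24
f 24 25 26
f 24 26 16
f 25 13 27
f 25 27 26
f 26 27 28
f 26 28 16
f 27 13 29
f 27 29 28
f 28 29 30
f 28 30 16
f 29 13 31
f 29 31 30
f 30 31 32
f 30 32 16
f 31 13 33
f 31 33 32
f 32 33 34
f 32 34 16
f 33 13 35
f 33 35 34
f 34 35 36
f 34 36 16
f 35 13 37
f 35 37 36
f 36 37 38
f 36 38 16
f 37 13 39
f 37 39 38
f 38 39 40
f 38 40 16
f 39 13 41
f 39 41 40
f 40 41 42
f 40 42 16
f 41 13 43
f 41 43 42
f 42 43 44
f 42 44 16
f 43 13 14
f 43 14 44
f 44 14 15
f 44 15 16



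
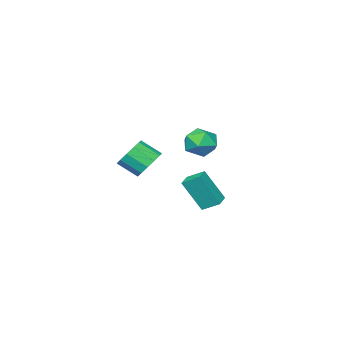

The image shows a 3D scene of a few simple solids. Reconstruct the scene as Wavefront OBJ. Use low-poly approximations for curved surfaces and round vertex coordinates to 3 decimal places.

v 2.822 -0.915 -0.381
v 3.211 -1.355 -1.152
v 3.748 -2.285 -0.351
v 3.358 -1.845 0.421
v 3.581 -0.992 -0.979
v 4.118 -1.922 -0.178
v 3.71 -0.604 -0.616
v 4.247 -1.535 0.186
v 3.557 -0.316 -0.178
v 4.094 -1.246 0.624
v 3.17 -0.217 0.196
v 3.707 -1.147 0.997
v 2.673 -0.34 0.386
v 3.21 -1.27 1.188
v 2.223 -0.646 0.333
v 2.76 -1.576 1.135
v 1.963 -1.037 0.054
v 2.5 -1.967 0.855
v 1.975 -1.389 -0.364
v 2.512 -2.319 0.437
v 2.257 -1.591 -0.787
v 2.794 -2.521 0.014
v 2.717 -1.578 -1.081
v 3.254 -2.508 -0.28
v -1.12 -0.657 -4.06
v -0.485 -1.497 -2.22
v -1.501 0.236 -3.521
v -0.866 -0.604 -1.681
v -0.274 -0.236 -4.159
v 0.361 -1.076 -2.319
v -0.655 0.657 -3.62
v -0.02 -0.183 -1.78
v -3.401 -2.879 -0.065
v -2.703 -2.779 -0.887
v -4.357 -4.001 -1.013
v -3.659 -3.901 -1.835
v -3.356 -4.405 -0.926
v -2.765 -3.712 -0.34
v -4.295 -3.068 -1.56
v -3.704 -2.375 -0.974
v -3.255 -2.896 -1.811
v -2.675 -3.722 -1.419
v -4.385 -3.058 -0.481
v -3.805 -3.884 -0.089
f 2 1 5
f 2 5 3
f 3 5 6
f 3 6 4
f 5 1 7
f 5 7 6
f 6 7 8
f 6 8 4
f 7 1 9
f 7 9 8
f 8 9 10
f 8 10 4
f 9 1 11
f 9 11 10
f 10 11 12
f 10 12 4
f 11 1 13
f 11 13 12
f 12 13 14
f 12 14 4
f 13 1 15
f 13 15 14
f 14 15 16
f 14 16 4
f 15 1 17
f 15 17 16
f 16 17 18
f 16 18 4
f 17 1 19
f 17 19 18
f 18 19 20
f 18 20 4
f 19 1 21
f 19 21 20
f 20 21 22
f 20 22 4
f 21 1 23
f 21 23 22
f 22 23 24
f 22 24 4
f 23 1 2
f 23 2 24
f 24 2 3
f 24 3 4
f 26 28 25
f 29 26 25
f 25 28 27
f 27 29 25
f 26 32 28
f 30 26 29
f 30 32 26
f 28 32 27
f 31 29 27
f 27 32 31
f 31 30 29
f 32 30 31
f 33 44 38
f 33 38 34
f 33 34 40
f 33 40 43
f 33 43 44
f 34 38 42
f 38 44 37
f 44 43 35
f 43 40 39
f 40 34 41
f 36 42 37
f 36 37 35
f 36 35 39
f 36 39 41
f 36 41 42
f 37 42 38
f 35 37 44
f 39 35 43
f 41 39 40
f 42 41 34



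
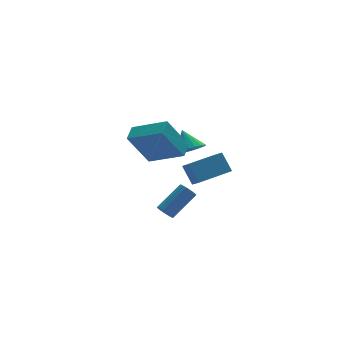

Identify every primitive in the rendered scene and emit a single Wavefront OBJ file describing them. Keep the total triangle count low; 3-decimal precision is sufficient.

v -0.368 -0.635 -0.017
v 0.245 -0.971 0.374
v -0.532 0.195 0.957
v 0.403 -0.716 0.183
v 0.409 -0.445 -0.048
v 0.261 -0.211 -0.272
v -0.011 -0.062 -0.446
v -0.354 -0.026 -0.535
v -0.7 -0.111 -0.521
v -0.98 -0.299 -0.407
v -1.138 -0.555 -0.216
v -1.144 -0.826 0.015
v -0.996 -1.059 0.239
v -0.724 -1.209 0.413
v -0.381 -1.245 0.501
v -0.035 -1.16 0.488
v -4.376 -2.7 2.637
v -3.043 -3.962 3.455
v -3.88 -1.984 2.932
v -2.547 -3.246 3.75
v -3.293 -2.714 0.85
v -1.96 -3.976 1.668
v -2.797 -1.998 1.145
v -1.464 -3.26 1.963
v -0.775 -1.914 -1.746
v -0.713 -2.647 -1.211
v -1.038 -1.22 -0.766
v -0.976 -1.953 -0.23
v 1.096 -1.567 -1.49
v 1.158 -2.3 -0.954
v 0.833 -0.873 -0.509
v 0.895 -1.606 0.026
v -1.915 -1.108 -4.011
v -1.643 -0.931 -4.417
v -0.252 -0.494 -3.295
v -0.525 -0.672 -2.889
v -1.77 -0.731 -4.339
v -0.379 -0.295 -3.216
v -1.929 -0.618 -4.185
v -0.538 -0.182 -3.062
v -2.086 -0.617 -3.991
v -0.695 -0.181 -2.868
v -2.203 -0.729 -3.802
v -0.812 -0.293 -2.68
v -2.255 -0.927 -3.661
v -0.864 -0.491 -2.539
v -2.229 -1.167 -3.601
v -0.838 -0.731 -2.478
v -2.131 -1.394 -3.634
v -0.74 -0.957 -2.511
v -1.983 -1.555 -3.754
v -0.593 -1.118 -2.631
v -1.821 -1.613 -3.933
v -0.43 -1.177 -2.81
v -1.68 -1.556 -4.129
v -0.289 -1.12 -3.007
v -1.592 -1.397 -4.299
v -0.202 -0.96 -3.177
v -1.579 -1.171 -4.403
v -0.189 -0.734 -3.28
v -3.516 -1.264 1.263
v -2.982 -0.868 0.84
v -2.598 -1.652 2.06
v -2.064 -1.256 1.637
v -2.603 -0.864 2.059
v -3.17 -0.624 1.567
v -2.41 -1.896 1.333
v -2.977 -1.656 0.841
v -2.298 -1.258 0.884
v -2.417 -0.62 1.332
v -3.163 -1.9 1.568
v -3.282 -1.262 2.016
v -3.33 -1.032 0.982
v -2.25 -1.488 1.918
v -2.567 -1.258 2.166
v -2.253 -1.025 1.917
v -3.44 -0.889 1.409
v -3.126 -0.656 1.16
v -2.903 -0.653 1.876
v -2.454 -1.864 1.74
v -2.14 -1.631 1.491
v -3.327 -1.495 0.983
v -3.013 -1.262 0.734
v -2.677 -1.867 1.024
v -2.614 -1.028 0.759
v -2.074 -1.256 1.227
v -2.277 -1.632 1.049
v -2.611 -1.491 0.759
v -2.684 -0.653 1.022
v -2.144 -0.881 1.49
v -2.461 -0.651 1.738
v -2.794 -0.51 1.449
v -2.282 -0.882 1.048
v -3.436 -1.639 1.41
v -2.896 -1.867 1.878
v -2.786 -2.01 1.451
v -3.119 -1.869 1.162
v -3.506 -1.264 1.673
v -2.966 -1.492 2.141
v -2.969 -1.029 2.141
v -3.303 -0.888 1.851
v -3.298 -1.638 1.852
f 2 1 4
f 2 4 3
f 4 1 5
f 4 5 3
f 5 1 6
f 5 6 3
f 6 1 7
f 6 7 3
f 7 1 8
f 7 8 3
f 8 1 9
f 8 9 3
f 9 1 10
f 9 10 3
f 10 1 11
f 10 11 3
f 11 1 12
f 11 12 3
f 12 1 13
f 12 13 3
f 13 1 14
f 13 14 3
f 14 1 15
f 14 15 3
f 15 1 16
f 15 16 3
f 16 1 2
f 16 2 3
f 18 20 17
f 21 18 17
f 17 20 19
f 19 21 17
f 18 24 20
f 22 18 21
f 22 24 18
f 20 24 19
f 23 21 19
f 19 24 23
f 23 22 21
f 24 22 23
f 26 28 25
f 29 26 25
f 25 28 27
f 27 29 25
f 26 32 28
f 30 26 29
f 30 32 26
f 28 32 27
f 31 29 27
f 27 32 31
f 31 30 29
f 32 30 31
f 34 33 37
f 34 37 35
f 35 37 38
f 35 38 36
f 37 33 39
f 37 39 38
f 38 39 40
f 38 40 36
f 39 33 41
f 39 41 40
f 40 41 42
f 40 42 36
f 41 33 43
f 41 43 42
f 42 43 44
f 42 44 36
f 43 33 45
f 43 45 44
f 44 45 46
f 44 46 36
f 45 33 47
f 45 47 46
f 46 47 48
f 46 48 36
f 47 33 49
f 47 49 48
f 48 49 50
f 48 50 36
f 49 33 51
f 49 51 50
f 50 51 52
f 50 52 36
f 51 33 53
f 51 53 52
f 52 53 54
f 52 54 36
f 53 33 55
f 53 55 54
f 54 55 56
f 54 56 36
f 55 33 57
f 55 57 56
f 56 57 58
f 56 58 36
f 57 33 59
f 57 59 58
f 58 59 60
f 58 60 36
f 59 33 34
f 59 34 60
f 60 34 35
f 60 35 36
f 61 98 77
f 98 72 101
f 77 101 66
f 98 101 77
f 61 77 73
f 77 66 78
f 73 78 62
f 77 78 73
f 61 73 82
f 73 62 83
f 82 83 68
f 73 83 82
f 61 82 94
f 82 68 97
f 94 97 71
f 82 97 94
f 61 94 98
f 94 71 102
f 98 102 72
f 94 102 98
f 62 78 89
f 78 66 92
f 89 92 70
f 78 92 89
f 66 101 79
f 101 72 100
f 79 100 65
f 101 100 79
f 72 102 99
f 102 71 95
f 99 95 63
f 102 95 99
f 71 97 96
f 97 68 84
f 96 84 67
f 97 84 96
f 68 83 88
f 83 62 85
f 88 85 69
f 83 85 88
f 64 90 76
f 90 70 91
f 76 91 65
f 90 91 76
f 64 76 74
f 76 65 75
f 74 75 63
f 76 75 74
f 64 74 81
f 74 63 80
f 81 80 67
f 74 80 81
f 64 81 86
f 81 67 87
f 86 87 69
f 81 87 86
f 64 86 90
f 86 69 93
f 90 93 70
f 86 93 90
f 65 91 79
f 91 70 92
f 79 92 66
f 91 92 79
f 63 75 99
f 75 65 100
f 99 100 72
f 75 100 99
f 67 80 96
f 80 63 95
f 96 95 71
f 80 95 96
f 69 87 88
f 87 67 84
f 88 84 68
f 87 84 88
f 70 93 89
f 93 69 85
f 89 85 62
f 93 85 89

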